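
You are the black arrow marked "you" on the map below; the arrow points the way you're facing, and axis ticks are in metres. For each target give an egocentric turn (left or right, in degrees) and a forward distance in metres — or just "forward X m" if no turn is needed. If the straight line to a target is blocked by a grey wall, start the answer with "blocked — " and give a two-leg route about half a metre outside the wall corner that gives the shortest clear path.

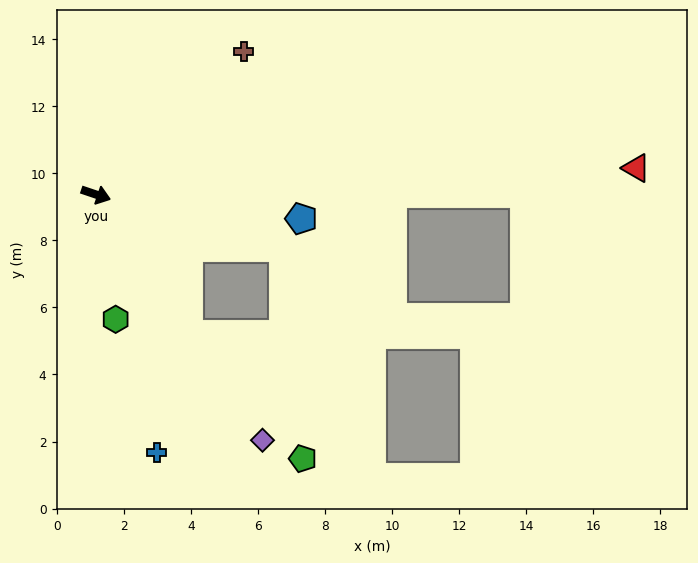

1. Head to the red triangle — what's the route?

turn left 21°, forward 16.1 m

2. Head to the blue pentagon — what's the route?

turn left 12°, forward 6.2 m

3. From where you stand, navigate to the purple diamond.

turn right 37°, forward 8.9 m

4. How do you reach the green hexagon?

turn right 62°, forward 3.8 m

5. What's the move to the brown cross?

turn left 63°, forward 6.1 m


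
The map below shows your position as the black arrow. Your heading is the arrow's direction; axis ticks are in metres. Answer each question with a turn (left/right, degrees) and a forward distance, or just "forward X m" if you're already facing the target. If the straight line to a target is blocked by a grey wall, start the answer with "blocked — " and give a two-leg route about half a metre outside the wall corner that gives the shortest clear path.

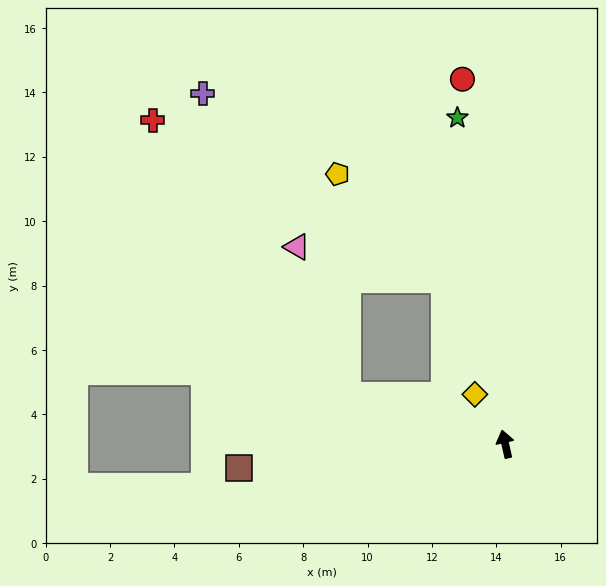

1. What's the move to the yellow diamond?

turn left 19°, forward 1.8 m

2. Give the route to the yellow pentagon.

blocked — turn left 60°, forward 5.1 m, then turn right 70°, forward 6.9 m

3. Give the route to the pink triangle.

blocked — turn left 60°, forward 5.1 m, then turn right 54°, forward 4.9 m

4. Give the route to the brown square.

turn left 82°, forward 8.3 m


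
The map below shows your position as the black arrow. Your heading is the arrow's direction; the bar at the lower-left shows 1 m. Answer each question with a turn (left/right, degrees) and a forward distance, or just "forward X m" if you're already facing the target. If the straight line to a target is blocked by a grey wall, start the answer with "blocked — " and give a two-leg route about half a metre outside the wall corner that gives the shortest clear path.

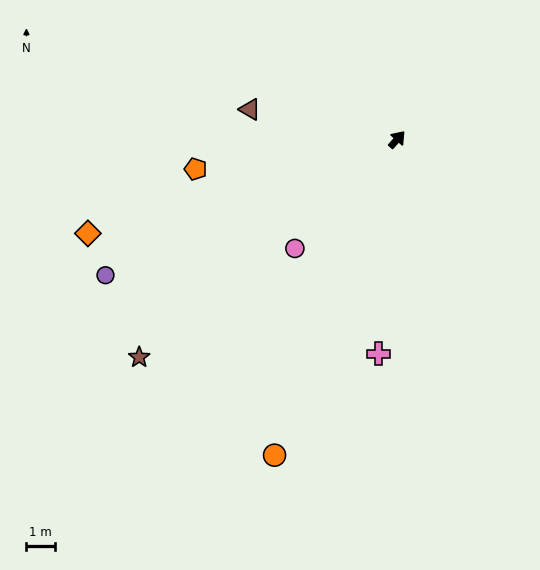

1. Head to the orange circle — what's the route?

turn right 160°, forward 12.0 m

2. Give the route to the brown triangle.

turn left 120°, forward 5.3 m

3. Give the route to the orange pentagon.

turn left 140°, forward 7.2 m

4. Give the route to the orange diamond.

turn left 148°, forward 11.4 m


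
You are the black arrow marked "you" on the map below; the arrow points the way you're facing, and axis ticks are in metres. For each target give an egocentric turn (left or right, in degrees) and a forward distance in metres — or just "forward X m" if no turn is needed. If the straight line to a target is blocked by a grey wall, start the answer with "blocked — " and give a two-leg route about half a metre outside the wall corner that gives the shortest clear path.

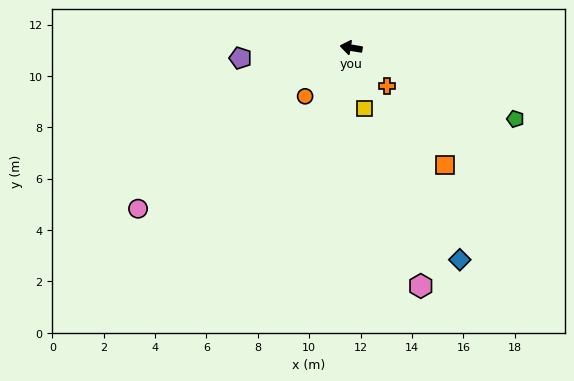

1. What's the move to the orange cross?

turn left 143°, forward 2.0 m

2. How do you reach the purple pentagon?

turn left 15°, forward 4.3 m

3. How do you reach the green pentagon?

turn left 166°, forward 7.0 m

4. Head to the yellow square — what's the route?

turn left 112°, forward 2.4 m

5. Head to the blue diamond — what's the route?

turn left 127°, forward 9.3 m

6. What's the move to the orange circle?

turn left 56°, forward 2.6 m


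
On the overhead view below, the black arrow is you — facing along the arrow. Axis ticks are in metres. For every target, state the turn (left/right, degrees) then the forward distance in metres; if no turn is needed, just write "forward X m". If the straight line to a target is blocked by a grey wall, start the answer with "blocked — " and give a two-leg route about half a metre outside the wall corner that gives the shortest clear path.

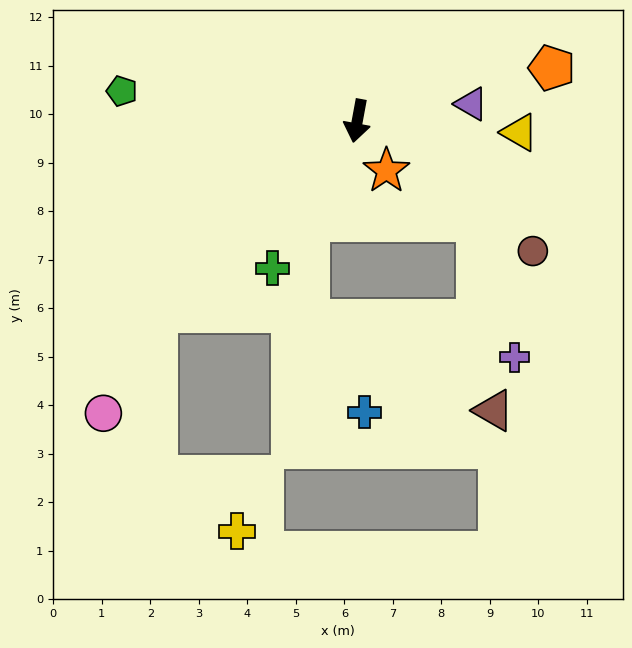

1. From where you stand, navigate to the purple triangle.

turn left 109°, forward 2.4 m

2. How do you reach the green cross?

turn right 20°, forward 3.5 m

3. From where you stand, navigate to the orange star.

turn left 41°, forward 1.2 m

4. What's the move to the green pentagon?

turn right 87°, forward 4.9 m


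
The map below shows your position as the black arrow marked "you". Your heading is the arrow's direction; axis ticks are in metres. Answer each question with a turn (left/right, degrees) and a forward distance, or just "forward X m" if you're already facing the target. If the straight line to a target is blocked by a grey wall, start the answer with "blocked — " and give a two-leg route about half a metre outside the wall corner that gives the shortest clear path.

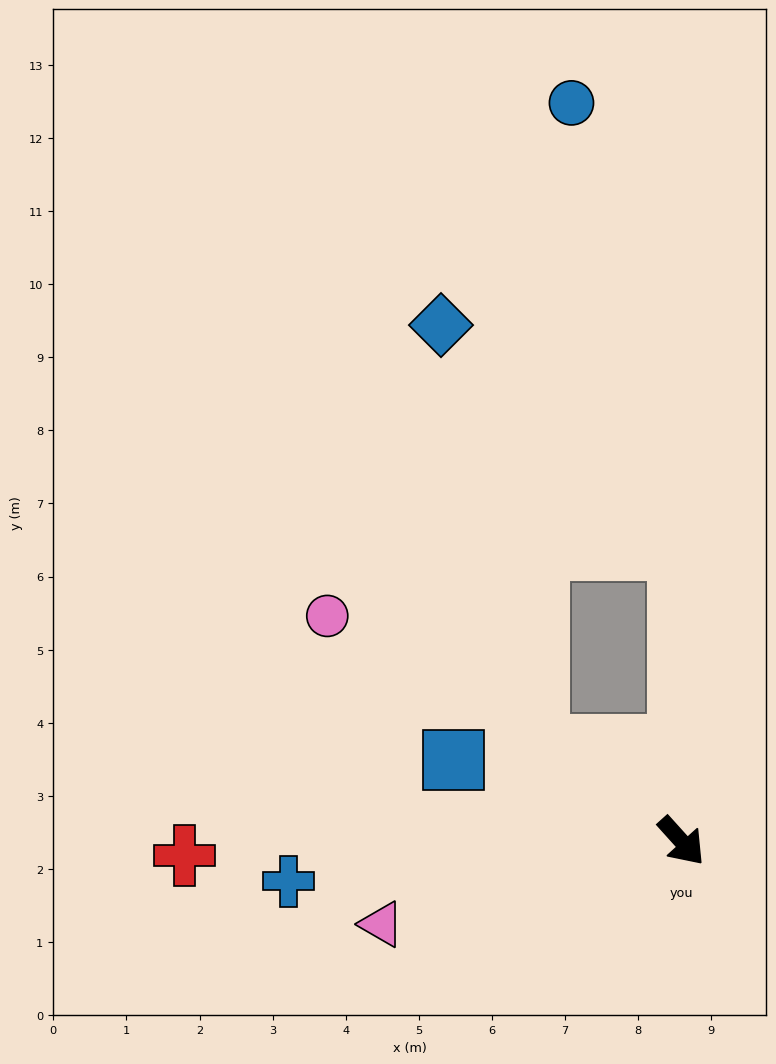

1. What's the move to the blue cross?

turn right 126°, forward 5.4 m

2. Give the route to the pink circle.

turn right 164°, forward 5.7 m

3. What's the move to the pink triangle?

turn right 117°, forward 4.3 m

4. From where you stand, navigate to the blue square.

turn right 152°, forward 3.3 m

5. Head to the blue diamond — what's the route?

blocked — turn right 166°, forward 2.4 m, then turn right 43°, forward 5.9 m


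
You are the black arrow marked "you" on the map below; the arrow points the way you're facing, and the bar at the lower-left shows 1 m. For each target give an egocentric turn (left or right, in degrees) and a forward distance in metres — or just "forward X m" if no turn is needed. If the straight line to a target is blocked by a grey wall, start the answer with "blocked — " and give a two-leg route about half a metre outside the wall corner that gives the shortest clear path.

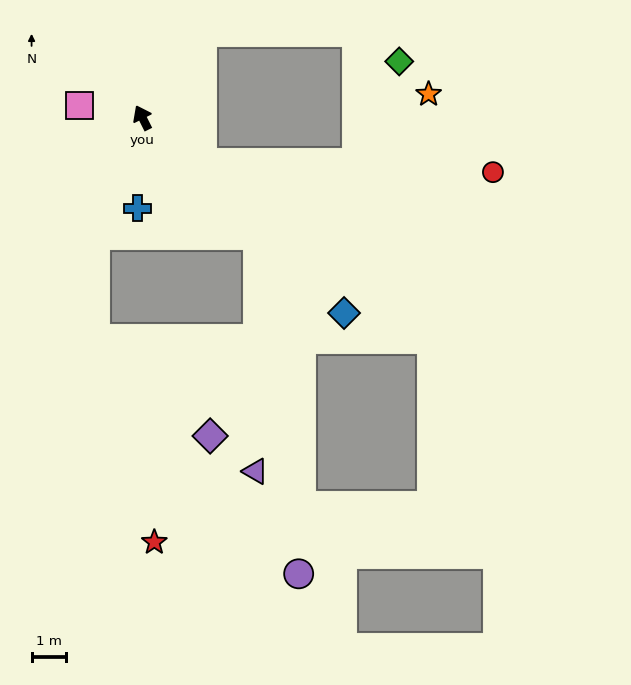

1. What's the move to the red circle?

blocked — turn right 153°, forward 2.2 m, then turn left 34°, forward 8.4 m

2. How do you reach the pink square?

turn left 52°, forward 1.9 m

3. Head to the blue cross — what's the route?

turn left 150°, forward 2.6 m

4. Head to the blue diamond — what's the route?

turn right 161°, forward 8.1 m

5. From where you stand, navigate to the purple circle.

blocked — turn right 162°, forward 4.8 m, then turn right 38°, forward 9.8 m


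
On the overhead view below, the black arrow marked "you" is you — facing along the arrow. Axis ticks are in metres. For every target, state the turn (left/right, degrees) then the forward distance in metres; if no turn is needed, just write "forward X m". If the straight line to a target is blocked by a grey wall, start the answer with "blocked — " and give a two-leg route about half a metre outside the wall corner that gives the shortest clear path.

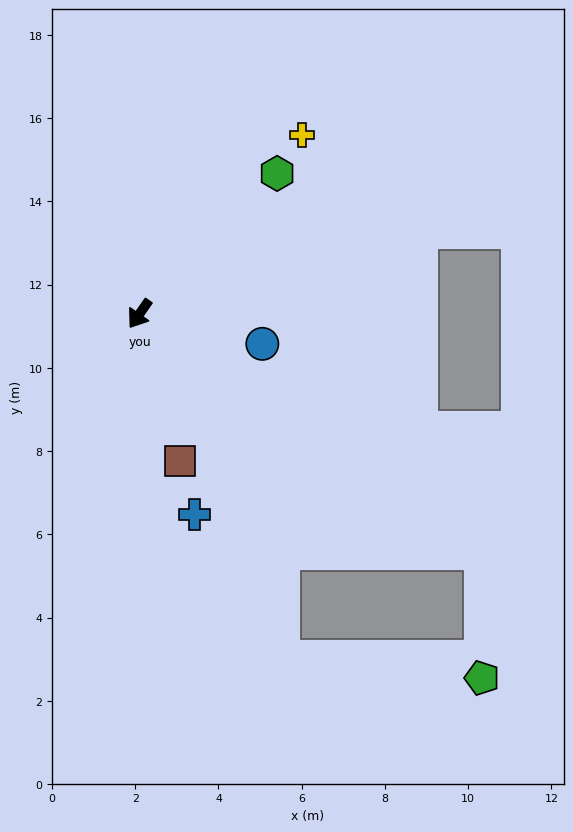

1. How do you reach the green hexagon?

turn left 170°, forward 4.7 m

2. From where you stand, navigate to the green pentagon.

blocked — turn left 90°, forward 10.0 m, then turn right 55°, forward 3.0 m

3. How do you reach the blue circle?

turn left 111°, forward 3.0 m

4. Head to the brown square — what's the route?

turn left 50°, forward 3.7 m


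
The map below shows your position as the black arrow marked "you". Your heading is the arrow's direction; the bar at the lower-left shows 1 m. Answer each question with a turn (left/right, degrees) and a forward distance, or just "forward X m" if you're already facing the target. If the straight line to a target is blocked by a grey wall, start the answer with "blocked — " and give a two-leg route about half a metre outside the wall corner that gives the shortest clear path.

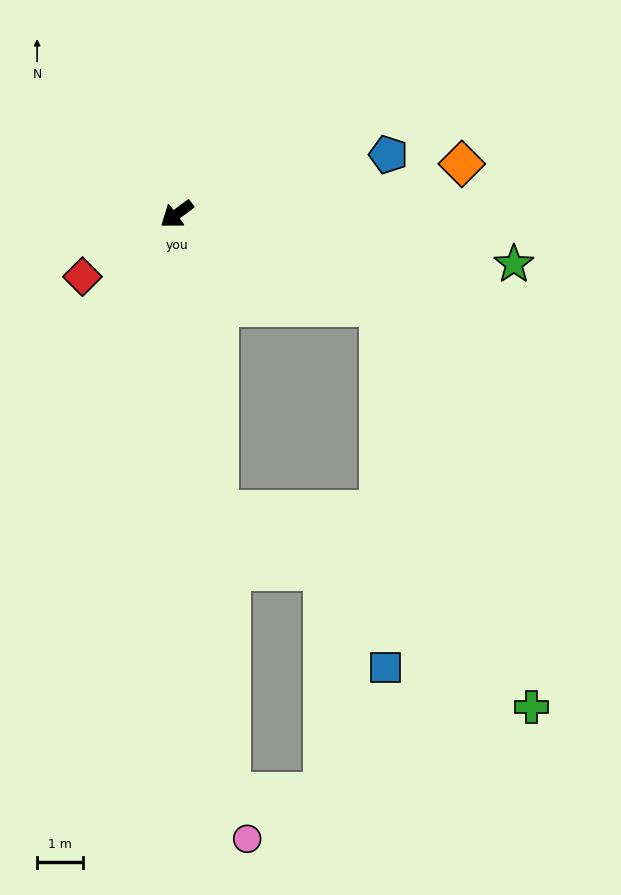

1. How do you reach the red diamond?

turn right 3°, forward 2.5 m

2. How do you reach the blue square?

blocked — turn left 119°, forward 4.9 m, then turn right 64°, forward 7.9 m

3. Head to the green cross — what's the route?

blocked — turn left 119°, forward 4.9 m, then turn right 45°, forward 9.4 m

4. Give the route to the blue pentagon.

turn left 159°, forward 4.8 m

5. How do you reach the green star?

turn left 135°, forward 7.5 m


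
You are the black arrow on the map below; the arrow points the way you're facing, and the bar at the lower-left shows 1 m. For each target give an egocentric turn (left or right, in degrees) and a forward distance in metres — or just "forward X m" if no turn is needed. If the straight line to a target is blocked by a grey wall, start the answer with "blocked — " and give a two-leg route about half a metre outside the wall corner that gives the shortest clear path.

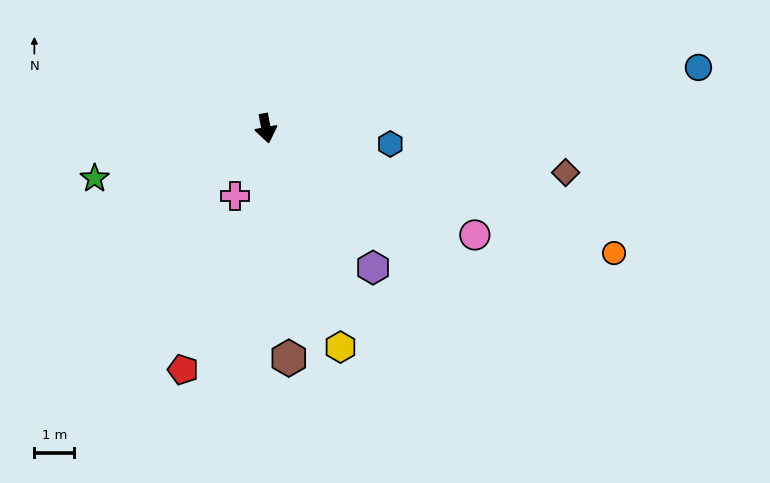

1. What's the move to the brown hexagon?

turn right 5°, forward 5.8 m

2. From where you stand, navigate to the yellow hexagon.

turn left 8°, forward 5.8 m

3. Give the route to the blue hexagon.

turn left 72°, forward 3.2 m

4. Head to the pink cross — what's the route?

turn right 35°, forward 1.9 m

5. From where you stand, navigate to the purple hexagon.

turn left 27°, forward 4.4 m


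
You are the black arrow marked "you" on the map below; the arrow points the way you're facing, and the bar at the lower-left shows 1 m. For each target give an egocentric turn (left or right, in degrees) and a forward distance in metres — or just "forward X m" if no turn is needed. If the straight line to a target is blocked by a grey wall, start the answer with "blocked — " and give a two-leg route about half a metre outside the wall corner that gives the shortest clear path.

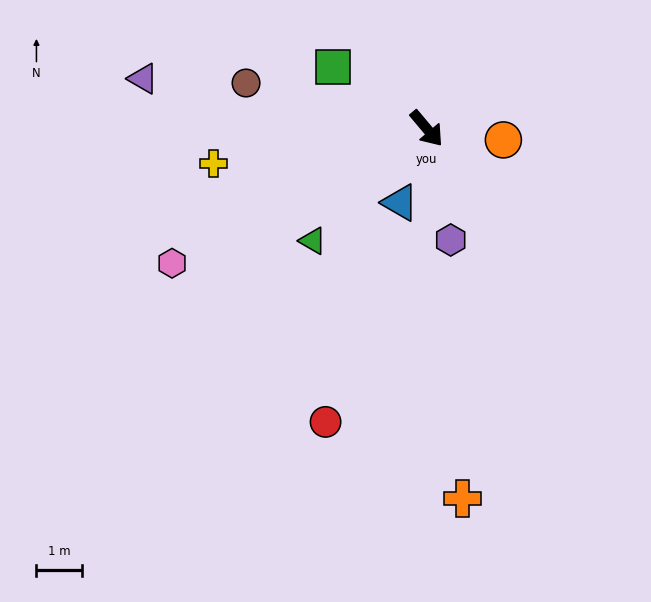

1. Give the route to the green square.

turn right 163°, forward 2.5 m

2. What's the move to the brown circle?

turn right 144°, forward 4.1 m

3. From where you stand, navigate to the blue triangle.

turn right 60°, forward 1.7 m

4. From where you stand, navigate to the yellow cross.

turn right 121°, forward 4.8 m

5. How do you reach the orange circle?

turn left 41°, forward 1.7 m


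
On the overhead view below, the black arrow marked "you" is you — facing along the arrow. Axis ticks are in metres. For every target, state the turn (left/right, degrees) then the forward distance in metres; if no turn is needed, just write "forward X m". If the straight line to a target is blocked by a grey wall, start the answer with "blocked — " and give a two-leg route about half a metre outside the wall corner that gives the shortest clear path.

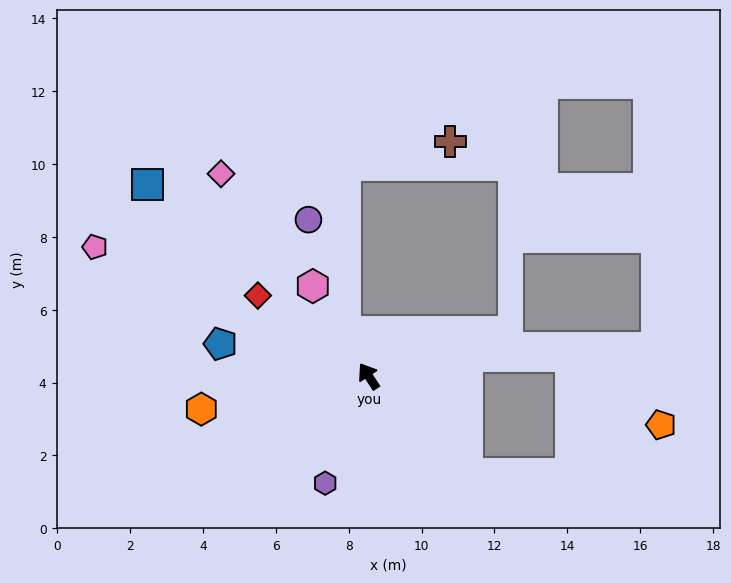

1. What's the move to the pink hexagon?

forward 2.9 m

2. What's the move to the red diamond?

turn left 21°, forward 3.8 m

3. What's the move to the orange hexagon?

turn left 68°, forward 4.7 m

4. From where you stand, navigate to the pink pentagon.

turn left 31°, forward 8.3 m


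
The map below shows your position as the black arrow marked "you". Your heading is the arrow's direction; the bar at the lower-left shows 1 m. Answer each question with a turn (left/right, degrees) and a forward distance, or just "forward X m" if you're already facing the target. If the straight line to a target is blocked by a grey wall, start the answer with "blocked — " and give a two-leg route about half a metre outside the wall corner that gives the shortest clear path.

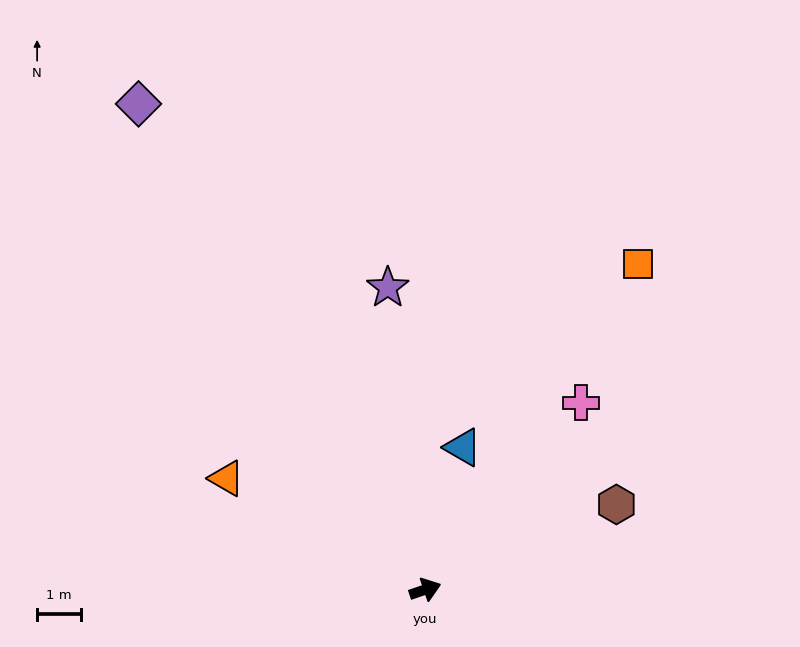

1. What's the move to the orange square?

turn left 38°, forward 8.8 m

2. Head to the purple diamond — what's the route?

turn left 102°, forward 12.8 m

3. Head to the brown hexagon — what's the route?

turn left 5°, forward 4.7 m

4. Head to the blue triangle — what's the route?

turn left 56°, forward 3.3 m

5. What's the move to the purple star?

turn left 78°, forward 6.9 m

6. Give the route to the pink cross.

turn left 31°, forward 5.5 m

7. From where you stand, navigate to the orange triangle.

turn left 132°, forward 5.2 m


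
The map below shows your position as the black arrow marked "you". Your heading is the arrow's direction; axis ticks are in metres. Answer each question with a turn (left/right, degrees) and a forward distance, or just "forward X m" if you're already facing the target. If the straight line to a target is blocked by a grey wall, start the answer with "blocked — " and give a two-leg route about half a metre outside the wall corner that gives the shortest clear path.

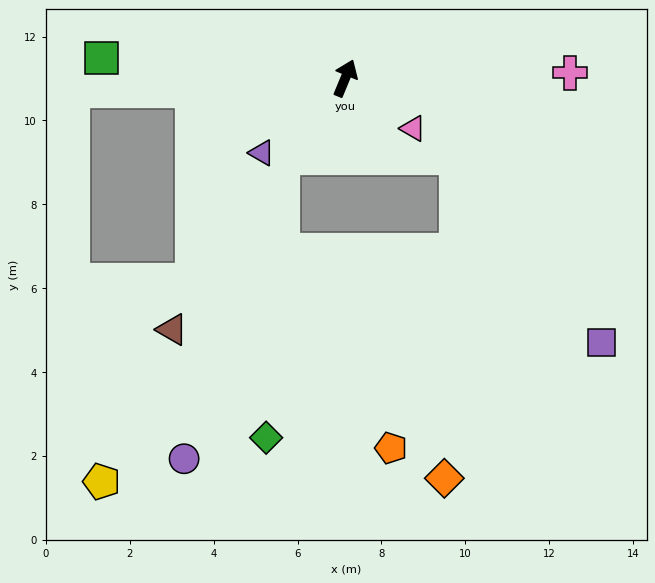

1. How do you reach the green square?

turn left 108°, forward 5.8 m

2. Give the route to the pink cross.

turn right 66°, forward 5.4 m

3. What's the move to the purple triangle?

turn left 154°, forward 2.7 m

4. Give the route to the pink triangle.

turn right 104°, forward 2.0 m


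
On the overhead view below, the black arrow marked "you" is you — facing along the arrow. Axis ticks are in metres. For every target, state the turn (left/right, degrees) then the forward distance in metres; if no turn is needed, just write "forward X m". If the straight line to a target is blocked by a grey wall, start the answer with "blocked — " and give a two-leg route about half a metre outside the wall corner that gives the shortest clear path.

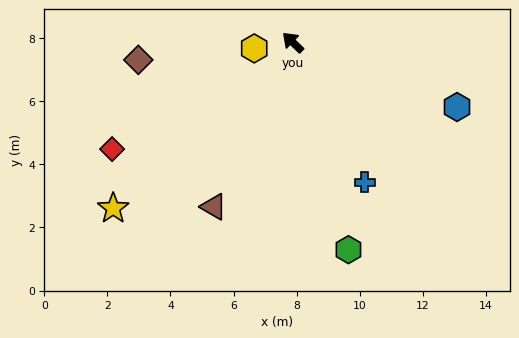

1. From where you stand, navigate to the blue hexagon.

turn right 158°, forward 5.6 m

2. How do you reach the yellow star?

turn left 87°, forward 7.8 m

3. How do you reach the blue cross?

turn left 161°, forward 5.0 m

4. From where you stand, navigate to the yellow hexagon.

turn left 53°, forward 1.2 m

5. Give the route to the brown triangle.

turn left 108°, forward 5.8 m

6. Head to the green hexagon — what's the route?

turn left 149°, forward 6.8 m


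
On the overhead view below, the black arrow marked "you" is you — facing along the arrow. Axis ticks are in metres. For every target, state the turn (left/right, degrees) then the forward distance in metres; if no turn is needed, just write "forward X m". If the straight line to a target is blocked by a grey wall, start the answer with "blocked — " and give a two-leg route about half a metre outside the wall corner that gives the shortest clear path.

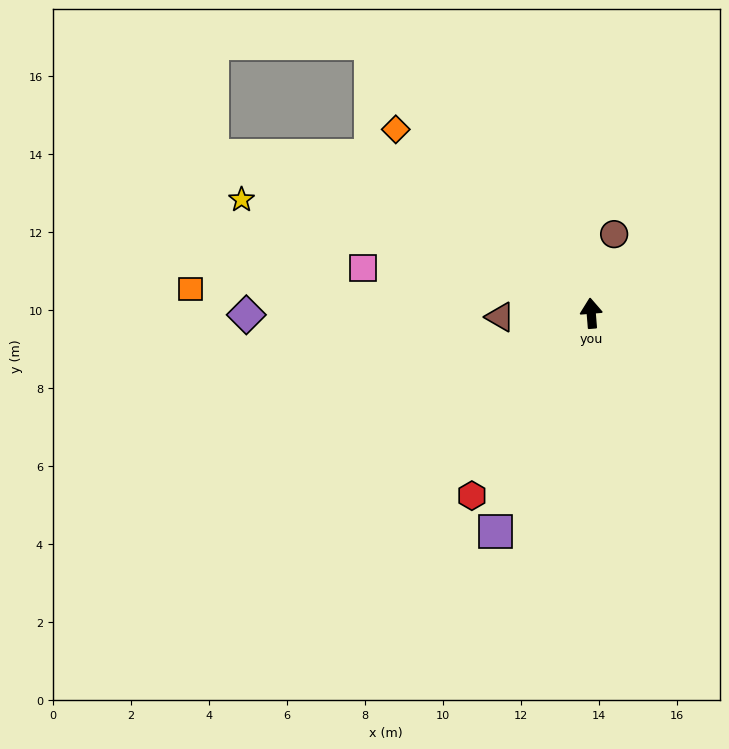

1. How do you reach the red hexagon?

turn left 142°, forward 5.6 m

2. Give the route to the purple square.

turn left 152°, forward 6.1 m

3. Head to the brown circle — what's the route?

turn right 21°, forward 2.1 m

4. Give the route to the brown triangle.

turn left 88°, forward 2.3 m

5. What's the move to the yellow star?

turn left 67°, forward 9.4 m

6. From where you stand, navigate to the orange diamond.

turn left 42°, forward 6.9 m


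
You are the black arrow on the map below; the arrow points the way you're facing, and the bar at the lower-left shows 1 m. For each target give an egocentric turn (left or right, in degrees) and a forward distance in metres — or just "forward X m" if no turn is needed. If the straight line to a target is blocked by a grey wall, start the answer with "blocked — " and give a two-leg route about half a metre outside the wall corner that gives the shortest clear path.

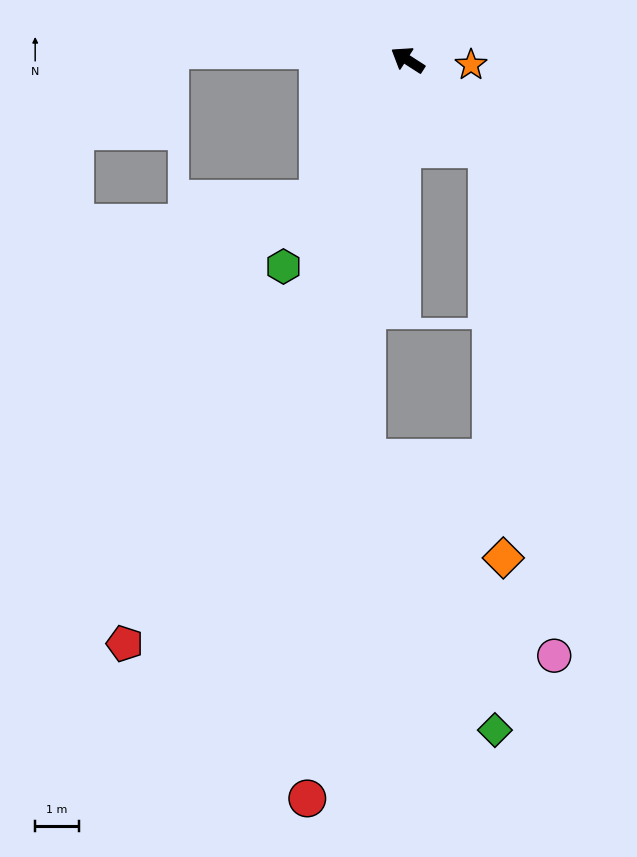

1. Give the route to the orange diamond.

blocked — turn left 164°, forward 2.7 m, then turn right 39°, forward 9.3 m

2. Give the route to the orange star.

turn right 152°, forward 1.5 m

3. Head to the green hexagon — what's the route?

turn left 92°, forward 5.5 m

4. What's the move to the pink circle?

blocked — turn left 164°, forward 2.7 m, then turn right 34°, forward 11.7 m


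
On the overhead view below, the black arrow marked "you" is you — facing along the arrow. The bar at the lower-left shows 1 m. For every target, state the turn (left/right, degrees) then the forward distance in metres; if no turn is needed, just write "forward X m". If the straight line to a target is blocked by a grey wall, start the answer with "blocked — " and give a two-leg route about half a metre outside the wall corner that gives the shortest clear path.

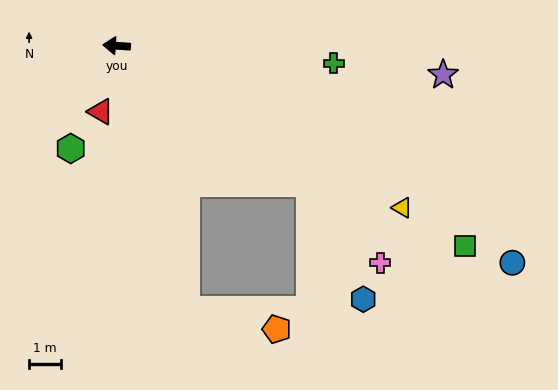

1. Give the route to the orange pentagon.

blocked — turn left 109°, forward 8.5 m, then turn left 63°, forward 2.9 m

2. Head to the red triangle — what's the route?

turn left 80°, forward 2.1 m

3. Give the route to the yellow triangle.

turn left 154°, forward 10.2 m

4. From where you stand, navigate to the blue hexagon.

blocked — turn left 148°, forward 7.4 m, then turn right 29°, forward 4.0 m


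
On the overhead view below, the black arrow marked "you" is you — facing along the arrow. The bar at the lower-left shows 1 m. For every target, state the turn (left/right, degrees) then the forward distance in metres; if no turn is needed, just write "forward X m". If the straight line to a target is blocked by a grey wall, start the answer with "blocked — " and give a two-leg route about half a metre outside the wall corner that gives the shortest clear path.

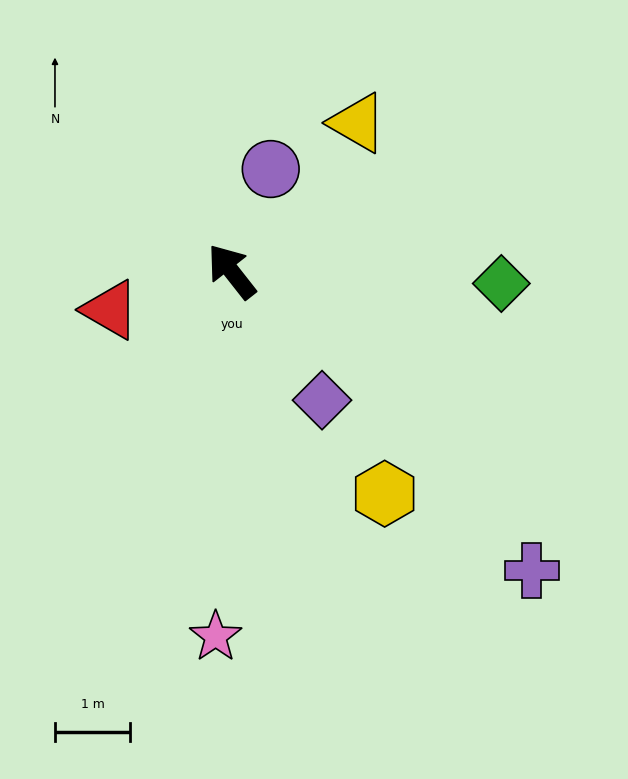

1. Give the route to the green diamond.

turn right 131°, forward 3.6 m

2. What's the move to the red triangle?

turn left 69°, forward 1.7 m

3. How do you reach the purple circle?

turn right 59°, forward 1.5 m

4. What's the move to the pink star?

turn left 139°, forward 4.9 m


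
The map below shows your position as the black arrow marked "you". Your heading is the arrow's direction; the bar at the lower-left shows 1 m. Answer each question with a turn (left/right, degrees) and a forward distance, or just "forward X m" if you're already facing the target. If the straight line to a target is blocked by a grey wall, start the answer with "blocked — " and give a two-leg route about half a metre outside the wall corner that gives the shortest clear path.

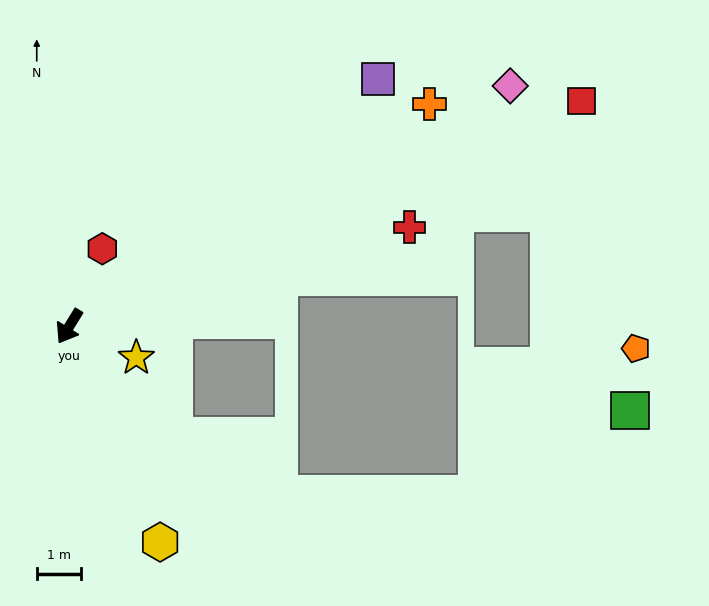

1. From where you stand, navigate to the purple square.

turn left 160°, forward 8.9 m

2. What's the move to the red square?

turn left 145°, forward 12.6 m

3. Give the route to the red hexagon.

turn right 171°, forward 1.9 m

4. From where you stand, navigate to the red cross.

turn left 138°, forward 8.0 m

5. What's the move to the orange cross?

turn left 153°, forward 9.5 m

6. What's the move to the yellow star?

turn left 97°, forward 1.7 m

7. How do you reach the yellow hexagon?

turn left 55°, forward 5.3 m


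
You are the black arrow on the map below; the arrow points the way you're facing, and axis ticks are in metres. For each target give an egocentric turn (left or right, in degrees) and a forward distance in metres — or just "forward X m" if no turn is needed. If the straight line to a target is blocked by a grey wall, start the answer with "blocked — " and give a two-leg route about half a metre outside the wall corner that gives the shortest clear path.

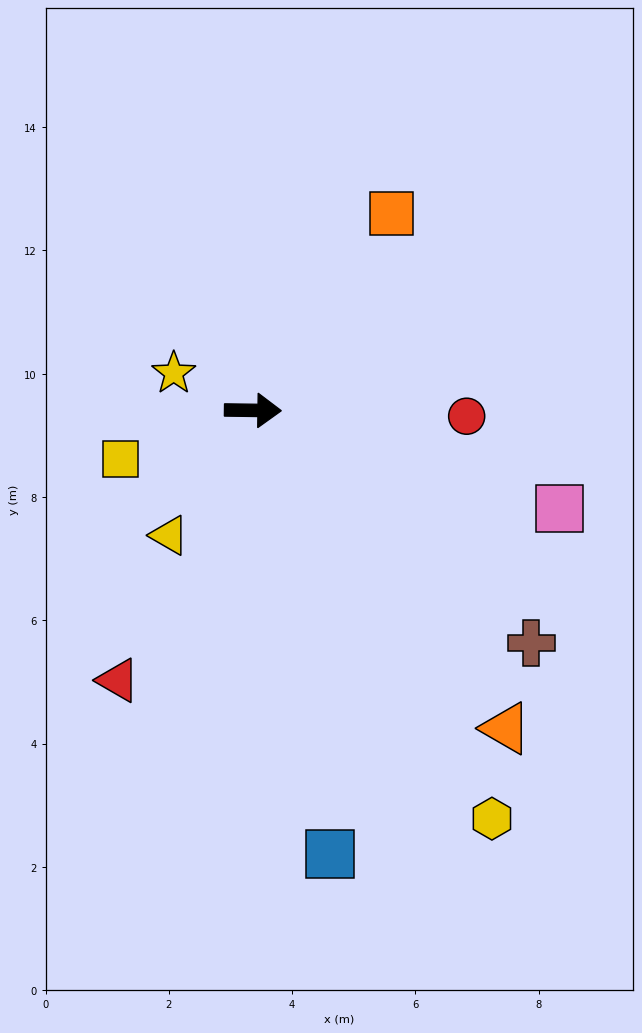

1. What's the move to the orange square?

turn left 56°, forward 3.9 m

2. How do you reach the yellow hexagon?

turn right 59°, forward 7.7 m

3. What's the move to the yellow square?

turn right 159°, forward 2.3 m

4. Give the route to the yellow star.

turn left 156°, forward 1.4 m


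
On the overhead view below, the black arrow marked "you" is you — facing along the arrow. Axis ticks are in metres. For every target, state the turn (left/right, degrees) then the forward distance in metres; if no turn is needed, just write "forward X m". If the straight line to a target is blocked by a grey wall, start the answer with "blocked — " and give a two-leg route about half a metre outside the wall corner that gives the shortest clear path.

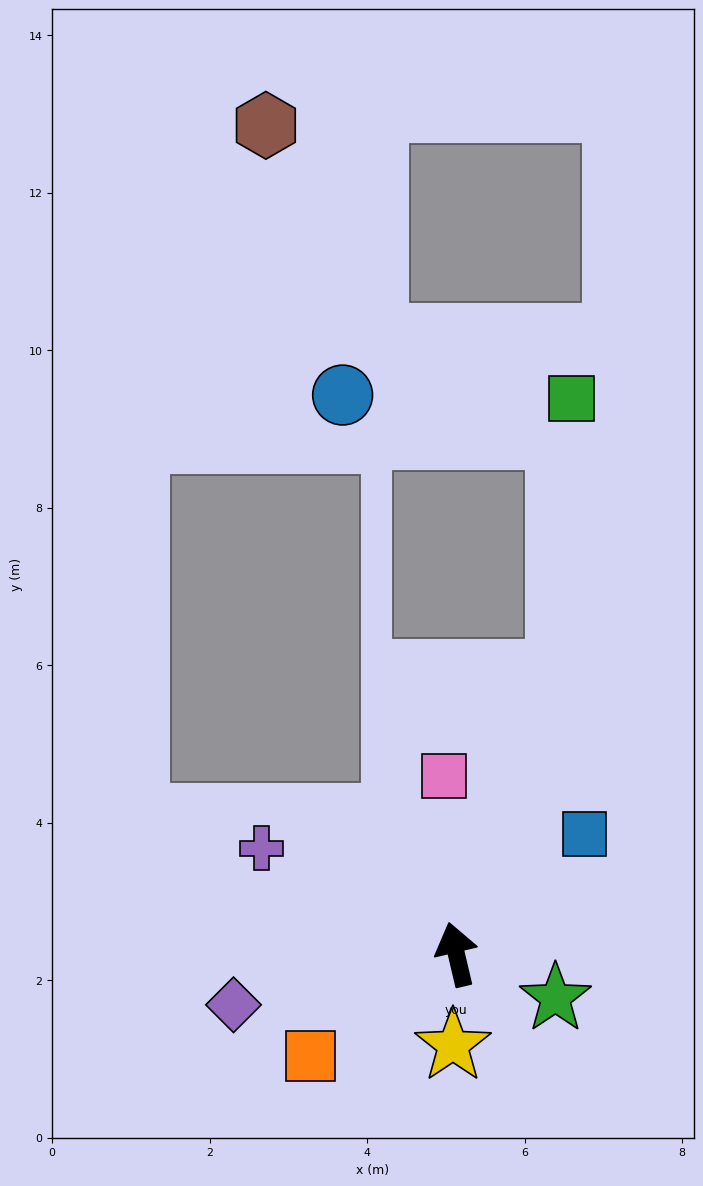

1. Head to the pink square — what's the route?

turn right 9°, forward 2.3 m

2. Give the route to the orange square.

turn left 112°, forward 2.3 m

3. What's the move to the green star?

turn right 127°, forward 1.4 m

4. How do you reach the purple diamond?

turn left 90°, forward 2.9 m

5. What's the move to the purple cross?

turn left 48°, forward 2.8 m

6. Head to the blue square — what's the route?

turn right 60°, forward 2.2 m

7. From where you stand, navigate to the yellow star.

turn left 165°, forward 1.2 m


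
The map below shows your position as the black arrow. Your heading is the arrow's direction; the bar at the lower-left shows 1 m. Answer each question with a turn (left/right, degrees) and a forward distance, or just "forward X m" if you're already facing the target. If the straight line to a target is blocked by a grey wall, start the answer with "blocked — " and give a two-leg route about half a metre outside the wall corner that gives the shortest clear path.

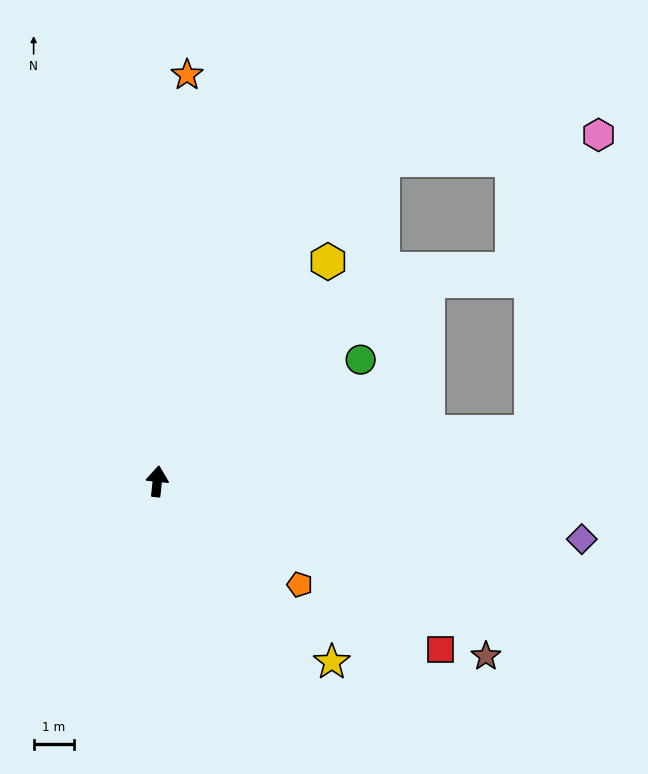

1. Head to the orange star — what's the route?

forward 10.2 m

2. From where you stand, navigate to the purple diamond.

turn right 92°, forward 10.7 m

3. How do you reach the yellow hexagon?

turn right 32°, forward 6.9 m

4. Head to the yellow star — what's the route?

turn right 130°, forward 6.3 m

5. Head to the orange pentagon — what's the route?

turn right 120°, forward 4.4 m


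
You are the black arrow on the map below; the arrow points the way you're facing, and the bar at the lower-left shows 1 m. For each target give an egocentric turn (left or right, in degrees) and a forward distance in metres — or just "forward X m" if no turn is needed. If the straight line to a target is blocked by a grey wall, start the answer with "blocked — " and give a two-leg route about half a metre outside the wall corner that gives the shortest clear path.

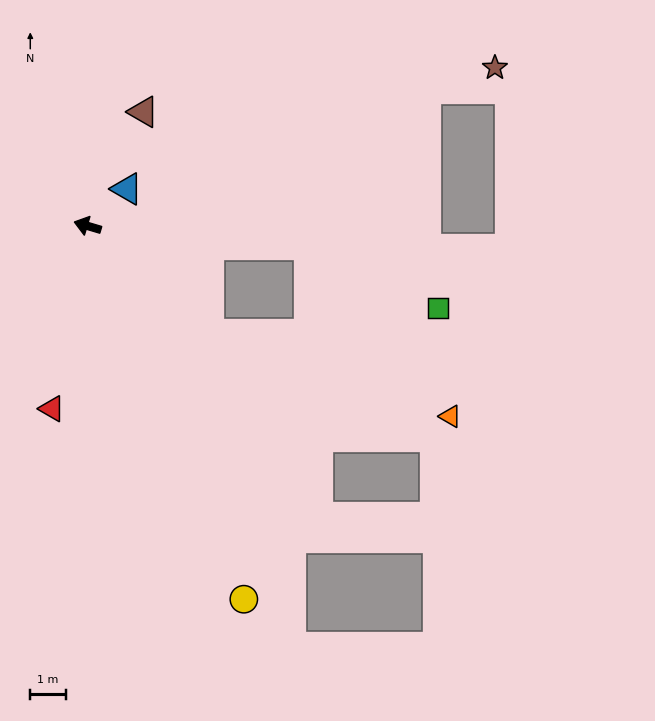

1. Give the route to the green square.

blocked — turn right 168°, forward 6.3 m, then turn right 21°, forward 4.0 m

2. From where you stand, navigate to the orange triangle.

blocked — turn left 155°, forward 4.6 m, then turn left 23°, forward 7.2 m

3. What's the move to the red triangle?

turn left 96°, forward 5.2 m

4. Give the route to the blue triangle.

turn right 120°, forward 1.5 m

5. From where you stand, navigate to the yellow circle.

turn left 129°, forward 11.4 m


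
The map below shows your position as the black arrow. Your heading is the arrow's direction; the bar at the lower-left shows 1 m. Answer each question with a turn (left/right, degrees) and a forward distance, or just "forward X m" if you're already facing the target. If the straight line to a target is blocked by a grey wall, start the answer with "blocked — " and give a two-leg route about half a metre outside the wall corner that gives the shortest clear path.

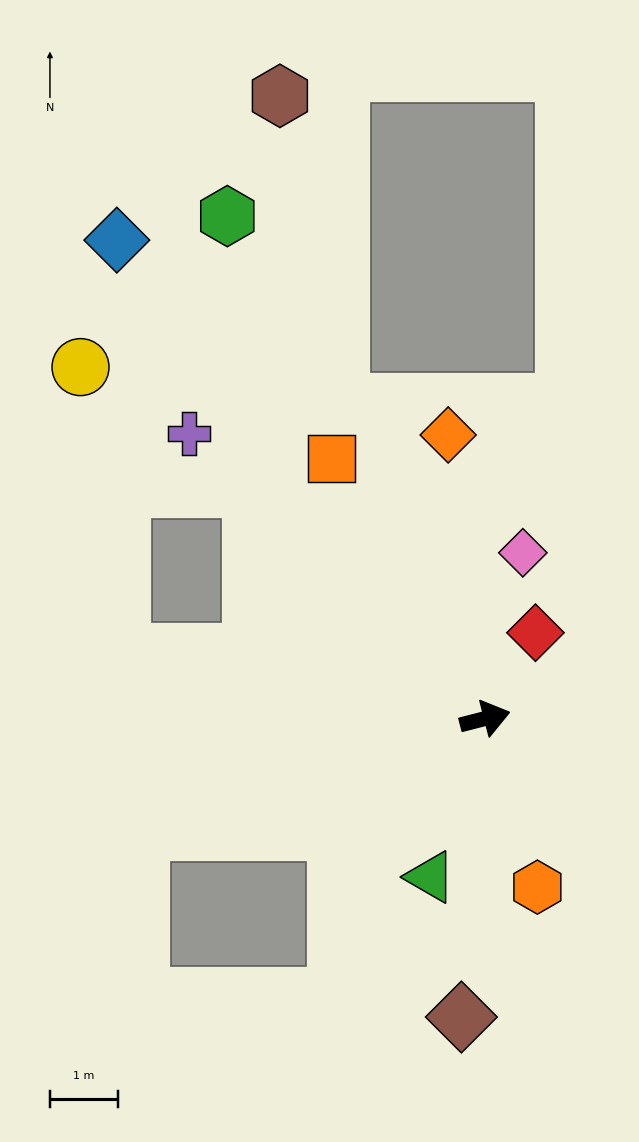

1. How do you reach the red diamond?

turn left 45°, forward 1.5 m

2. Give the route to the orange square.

turn left 106°, forward 4.4 m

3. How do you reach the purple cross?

turn left 122°, forward 6.0 m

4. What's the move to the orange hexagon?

turn right 87°, forward 2.6 m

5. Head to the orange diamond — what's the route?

turn left 83°, forward 4.2 m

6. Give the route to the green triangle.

turn right 123°, forward 2.5 m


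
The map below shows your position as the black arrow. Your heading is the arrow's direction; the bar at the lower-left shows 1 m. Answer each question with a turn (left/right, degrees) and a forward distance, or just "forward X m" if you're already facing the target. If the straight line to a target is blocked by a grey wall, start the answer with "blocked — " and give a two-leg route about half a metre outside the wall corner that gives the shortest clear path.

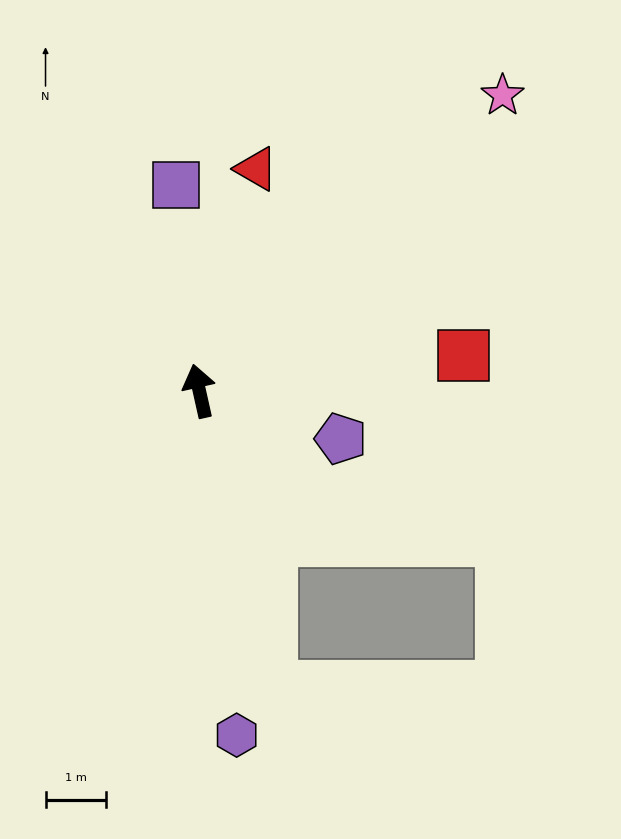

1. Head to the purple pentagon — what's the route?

turn right 121°, forward 2.5 m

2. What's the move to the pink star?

turn right 58°, forward 7.0 m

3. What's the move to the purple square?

turn right 6°, forward 3.4 m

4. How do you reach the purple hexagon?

turn left 174°, forward 5.7 m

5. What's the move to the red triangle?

turn right 27°, forward 3.8 m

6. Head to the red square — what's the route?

turn right 95°, forward 4.4 m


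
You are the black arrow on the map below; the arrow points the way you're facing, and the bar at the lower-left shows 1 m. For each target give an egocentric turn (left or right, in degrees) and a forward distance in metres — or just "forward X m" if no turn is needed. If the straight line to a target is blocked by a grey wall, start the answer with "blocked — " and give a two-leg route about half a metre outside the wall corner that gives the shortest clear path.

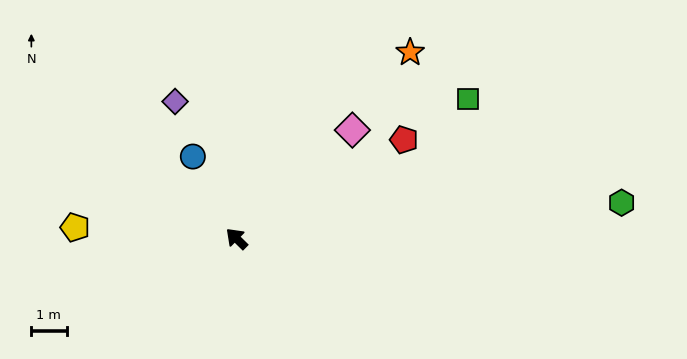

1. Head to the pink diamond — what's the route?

turn right 92°, forward 4.5 m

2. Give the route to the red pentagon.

turn right 105°, forward 5.5 m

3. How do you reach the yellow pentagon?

turn left 41°, forward 4.6 m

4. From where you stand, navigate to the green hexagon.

turn right 130°, forward 11.0 m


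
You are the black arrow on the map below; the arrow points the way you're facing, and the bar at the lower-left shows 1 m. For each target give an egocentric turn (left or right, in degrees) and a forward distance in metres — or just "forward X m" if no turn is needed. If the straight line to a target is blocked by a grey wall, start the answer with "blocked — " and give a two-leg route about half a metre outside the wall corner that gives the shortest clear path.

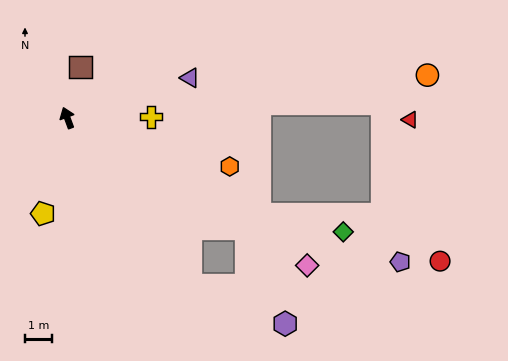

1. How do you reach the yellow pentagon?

turn left 145°, forward 3.7 m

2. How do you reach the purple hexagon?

blocked — turn right 164°, forward 7.7 m, then turn left 31°, forward 3.8 m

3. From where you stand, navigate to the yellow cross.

turn right 110°, forward 3.1 m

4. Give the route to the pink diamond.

turn right 142°, forward 10.5 m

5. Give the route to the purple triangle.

turn right 92°, forward 4.8 m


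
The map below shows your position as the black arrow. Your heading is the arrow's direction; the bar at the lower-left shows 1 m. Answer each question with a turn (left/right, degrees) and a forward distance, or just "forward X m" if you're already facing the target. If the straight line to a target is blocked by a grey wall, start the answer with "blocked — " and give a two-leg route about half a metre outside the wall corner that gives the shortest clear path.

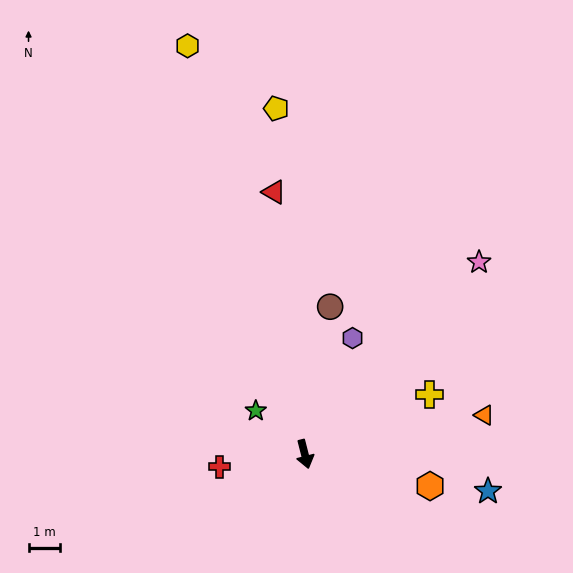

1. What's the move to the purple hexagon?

turn left 143°, forward 3.9 m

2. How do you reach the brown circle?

turn left 156°, forward 4.7 m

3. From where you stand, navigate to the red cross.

turn right 96°, forward 2.7 m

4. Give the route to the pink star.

turn left 123°, forward 8.1 m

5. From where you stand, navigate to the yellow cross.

turn left 101°, forward 4.4 m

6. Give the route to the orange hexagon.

turn left 61°, forward 4.1 m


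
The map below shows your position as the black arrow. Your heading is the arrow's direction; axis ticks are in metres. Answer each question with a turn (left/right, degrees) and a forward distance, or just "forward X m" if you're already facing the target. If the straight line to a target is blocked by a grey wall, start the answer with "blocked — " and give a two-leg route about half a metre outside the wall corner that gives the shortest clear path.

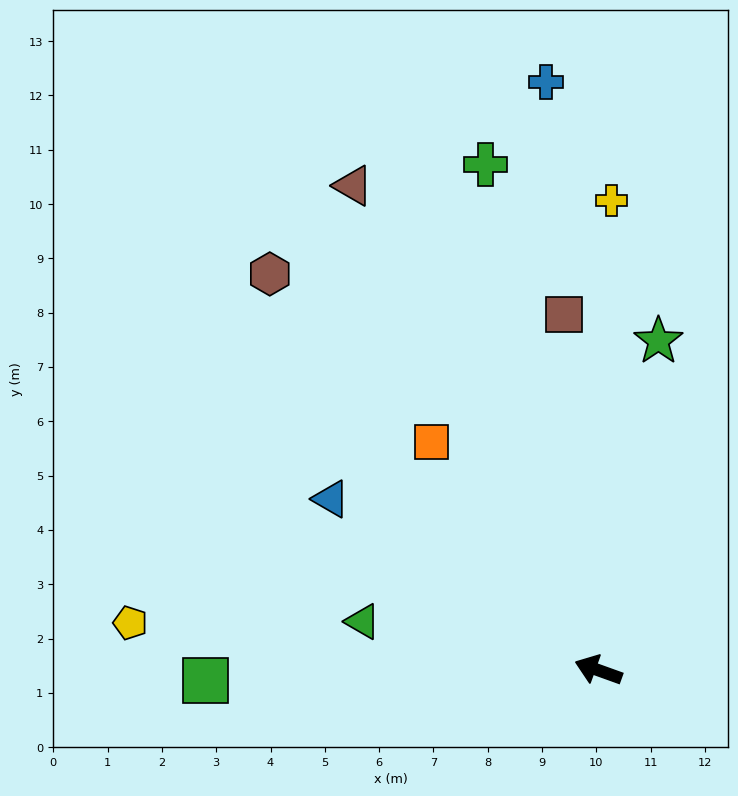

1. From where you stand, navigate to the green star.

turn right 81°, forward 6.2 m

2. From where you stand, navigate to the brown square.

turn right 65°, forward 6.6 m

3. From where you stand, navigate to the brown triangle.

turn right 43°, forward 10.0 m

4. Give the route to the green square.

turn left 21°, forward 7.2 m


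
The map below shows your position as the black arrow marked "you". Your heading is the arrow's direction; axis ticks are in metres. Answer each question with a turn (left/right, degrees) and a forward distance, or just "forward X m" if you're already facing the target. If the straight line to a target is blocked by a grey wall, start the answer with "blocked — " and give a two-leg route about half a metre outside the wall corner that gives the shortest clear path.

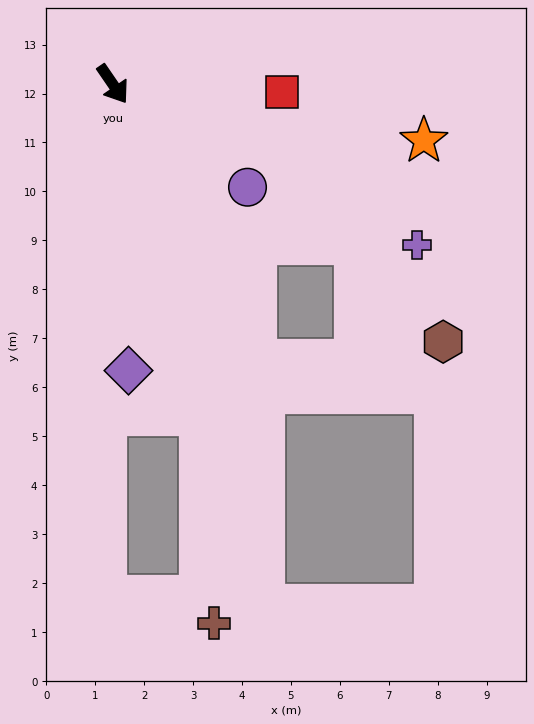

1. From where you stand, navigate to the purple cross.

turn left 28°, forward 7.0 m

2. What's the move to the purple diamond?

turn right 31°, forward 5.9 m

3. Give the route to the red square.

turn left 53°, forward 3.5 m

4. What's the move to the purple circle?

turn left 18°, forward 3.5 m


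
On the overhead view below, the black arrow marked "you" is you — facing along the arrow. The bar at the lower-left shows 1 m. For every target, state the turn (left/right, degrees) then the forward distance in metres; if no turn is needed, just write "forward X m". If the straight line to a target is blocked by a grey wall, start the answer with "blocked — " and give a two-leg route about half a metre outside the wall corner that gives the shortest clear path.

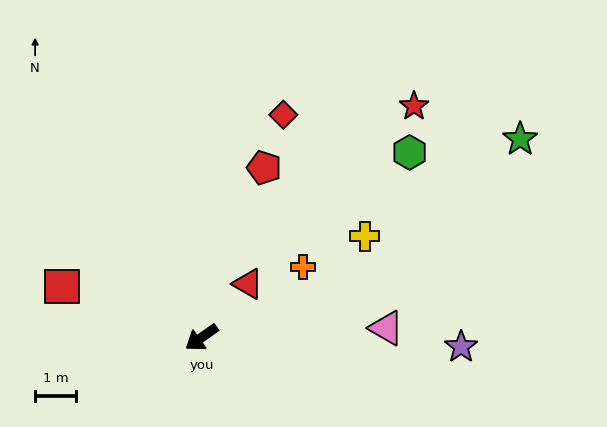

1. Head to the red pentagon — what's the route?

turn right 145°, forward 4.4 m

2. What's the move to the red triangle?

turn right 166°, forward 1.7 m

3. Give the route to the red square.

turn right 55°, forward 3.6 m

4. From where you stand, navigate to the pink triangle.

turn left 148°, forward 4.5 m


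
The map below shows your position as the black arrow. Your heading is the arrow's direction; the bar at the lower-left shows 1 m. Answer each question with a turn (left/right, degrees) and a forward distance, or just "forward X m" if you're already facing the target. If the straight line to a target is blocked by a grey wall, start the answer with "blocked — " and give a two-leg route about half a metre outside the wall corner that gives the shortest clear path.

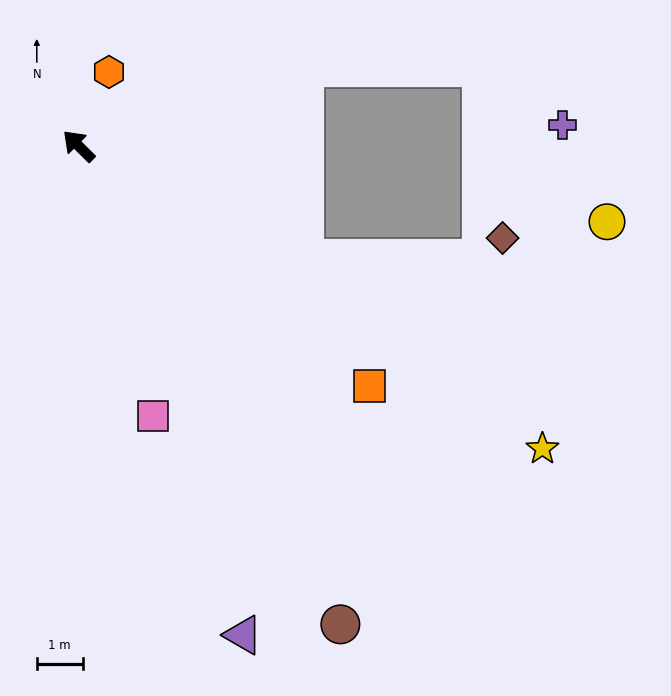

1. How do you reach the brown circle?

turn left 163°, forward 11.9 m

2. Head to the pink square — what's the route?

turn left 150°, forward 6.1 m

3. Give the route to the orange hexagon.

turn right 68°, forward 1.7 m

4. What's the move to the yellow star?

turn right 168°, forward 12.1 m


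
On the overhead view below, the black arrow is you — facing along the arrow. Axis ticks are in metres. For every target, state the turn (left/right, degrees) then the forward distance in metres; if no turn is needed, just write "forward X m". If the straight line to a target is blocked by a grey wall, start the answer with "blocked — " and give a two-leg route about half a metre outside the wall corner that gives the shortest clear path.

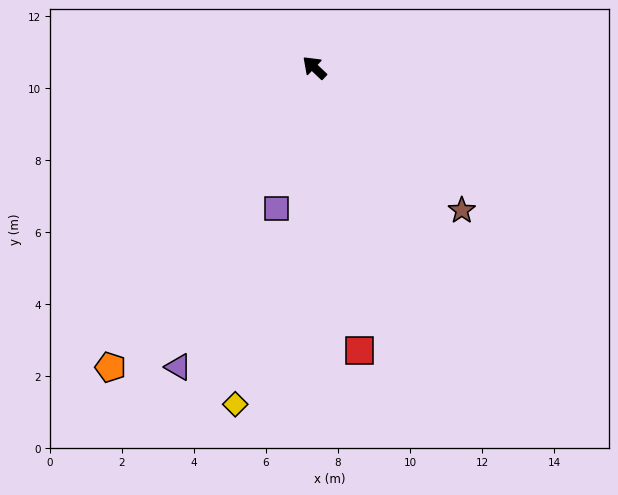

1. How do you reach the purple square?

turn left 119°, forward 4.0 m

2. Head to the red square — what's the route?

turn left 143°, forward 7.9 m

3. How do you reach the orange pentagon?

turn left 99°, forward 10.1 m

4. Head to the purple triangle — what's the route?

turn left 109°, forward 9.1 m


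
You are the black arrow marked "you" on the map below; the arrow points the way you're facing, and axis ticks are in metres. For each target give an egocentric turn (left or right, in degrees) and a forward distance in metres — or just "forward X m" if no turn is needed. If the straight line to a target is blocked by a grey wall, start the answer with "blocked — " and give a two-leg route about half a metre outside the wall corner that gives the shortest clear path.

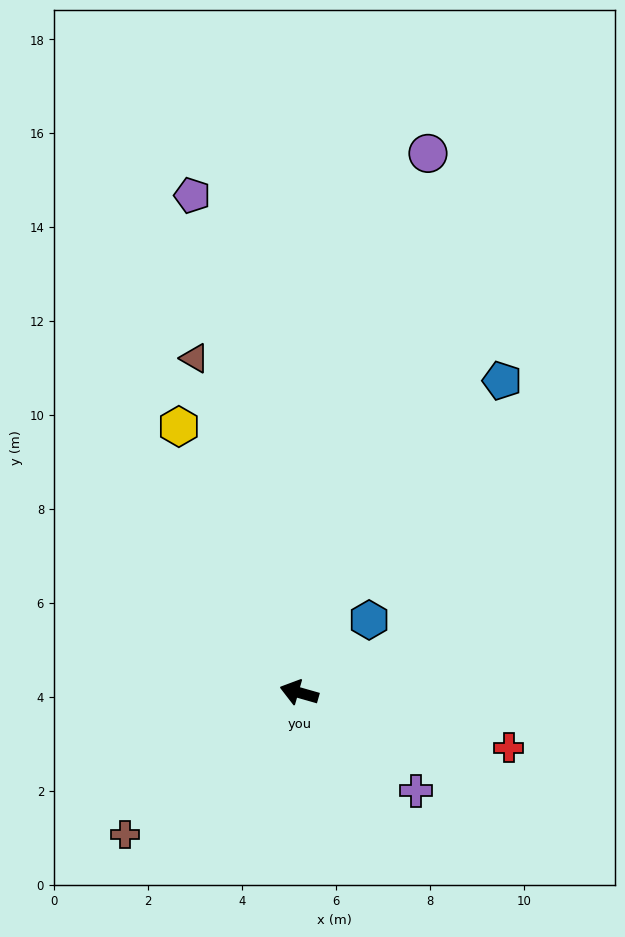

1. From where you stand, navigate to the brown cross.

turn left 55°, forward 4.8 m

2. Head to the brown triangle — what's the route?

turn right 57°, forward 7.5 m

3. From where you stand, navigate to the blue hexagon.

turn right 118°, forward 2.1 m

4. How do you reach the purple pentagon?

turn right 62°, forward 10.8 m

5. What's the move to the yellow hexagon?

turn right 50°, forward 6.2 m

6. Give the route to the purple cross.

turn left 156°, forward 3.2 m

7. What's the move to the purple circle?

turn right 88°, forward 11.8 m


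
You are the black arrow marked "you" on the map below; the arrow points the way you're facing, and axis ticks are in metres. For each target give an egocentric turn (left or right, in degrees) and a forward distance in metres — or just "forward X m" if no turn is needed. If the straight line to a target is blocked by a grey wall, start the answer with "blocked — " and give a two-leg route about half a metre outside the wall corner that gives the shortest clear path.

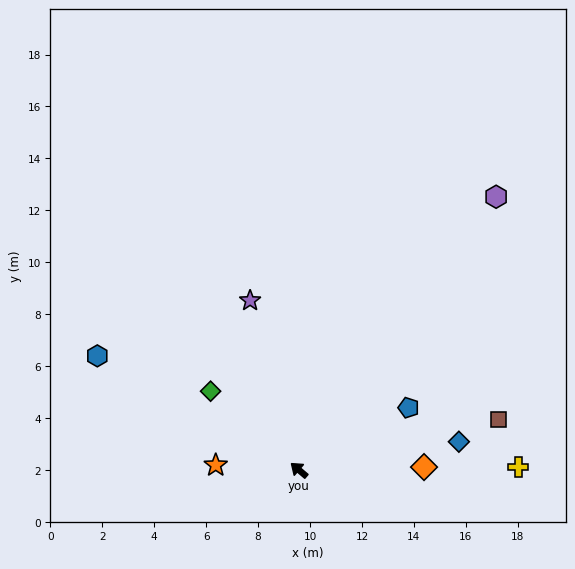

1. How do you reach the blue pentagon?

turn right 110°, forward 4.9 m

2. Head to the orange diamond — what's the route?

turn right 138°, forward 4.8 m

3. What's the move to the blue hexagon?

turn left 11°, forward 8.9 m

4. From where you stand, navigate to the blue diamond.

turn right 130°, forward 6.3 m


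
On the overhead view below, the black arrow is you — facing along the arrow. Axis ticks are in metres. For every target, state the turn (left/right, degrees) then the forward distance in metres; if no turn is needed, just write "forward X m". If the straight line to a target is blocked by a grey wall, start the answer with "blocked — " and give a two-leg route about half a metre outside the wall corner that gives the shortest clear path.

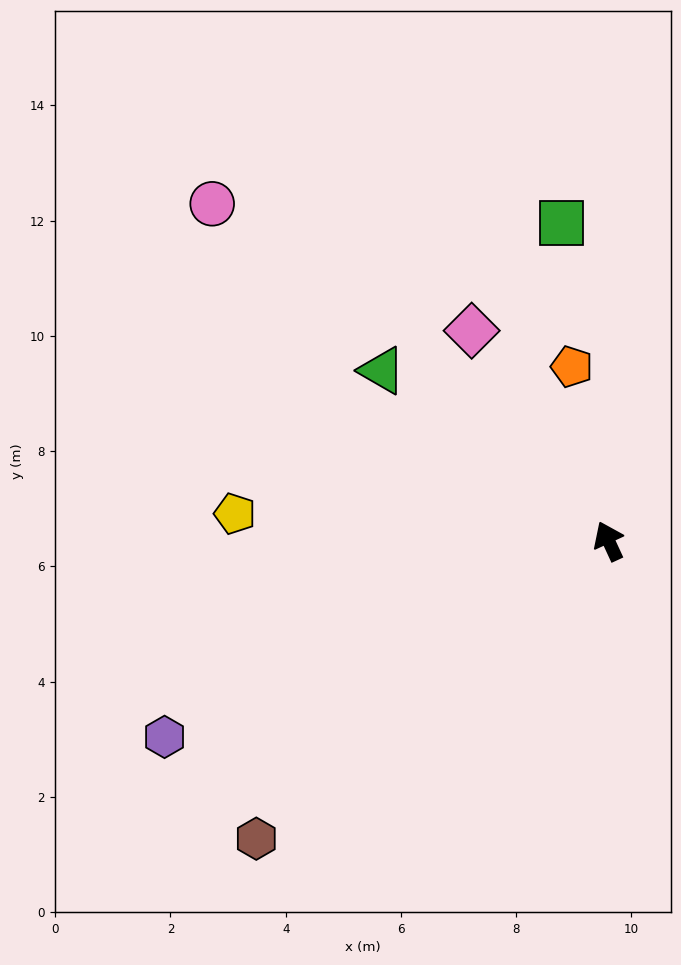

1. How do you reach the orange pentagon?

turn right 13°, forward 3.1 m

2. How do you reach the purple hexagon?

turn left 89°, forward 8.4 m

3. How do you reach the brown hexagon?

turn left 105°, forward 8.0 m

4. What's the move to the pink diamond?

turn left 8°, forward 4.4 m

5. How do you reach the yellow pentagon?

turn left 61°, forward 6.5 m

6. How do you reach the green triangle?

turn left 28°, forward 4.9 m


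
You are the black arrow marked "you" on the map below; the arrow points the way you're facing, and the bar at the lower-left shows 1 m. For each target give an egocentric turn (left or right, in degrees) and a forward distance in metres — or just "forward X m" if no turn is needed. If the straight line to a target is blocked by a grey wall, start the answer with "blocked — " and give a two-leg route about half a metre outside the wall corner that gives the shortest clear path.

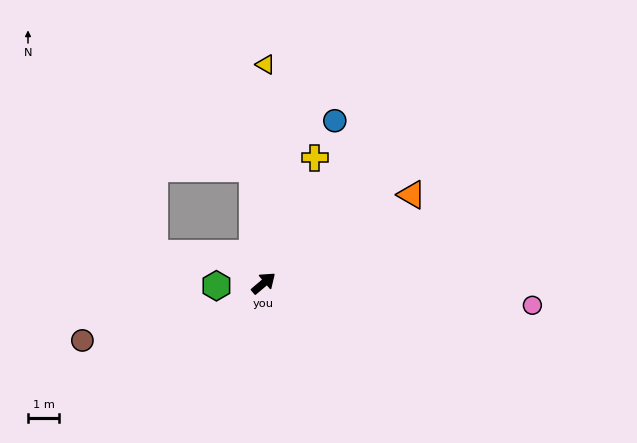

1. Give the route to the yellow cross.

turn left 28°, forward 4.3 m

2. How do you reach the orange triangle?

turn right 9°, forward 5.5 m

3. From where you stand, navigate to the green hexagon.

turn left 143°, forward 1.5 m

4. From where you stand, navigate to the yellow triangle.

turn left 49°, forward 6.9 m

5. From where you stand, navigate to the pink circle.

turn right 45°, forward 8.6 m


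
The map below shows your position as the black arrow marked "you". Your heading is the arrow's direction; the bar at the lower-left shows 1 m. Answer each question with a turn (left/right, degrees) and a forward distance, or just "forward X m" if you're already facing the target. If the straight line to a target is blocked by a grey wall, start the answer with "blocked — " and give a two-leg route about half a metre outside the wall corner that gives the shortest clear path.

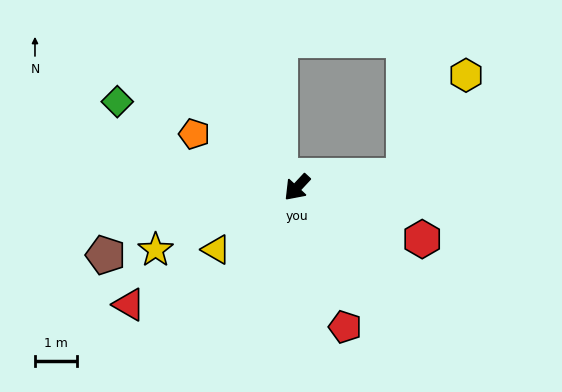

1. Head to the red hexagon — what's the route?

turn left 110°, forward 3.2 m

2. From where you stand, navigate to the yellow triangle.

turn right 10°, forward 2.4 m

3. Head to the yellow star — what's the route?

turn right 23°, forward 3.7 m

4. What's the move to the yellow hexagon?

blocked — turn left 139°, forward 2.6 m, then turn left 52°, forward 2.8 m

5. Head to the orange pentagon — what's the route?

turn right 75°, forward 2.8 m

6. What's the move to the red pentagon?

turn left 62°, forward 3.5 m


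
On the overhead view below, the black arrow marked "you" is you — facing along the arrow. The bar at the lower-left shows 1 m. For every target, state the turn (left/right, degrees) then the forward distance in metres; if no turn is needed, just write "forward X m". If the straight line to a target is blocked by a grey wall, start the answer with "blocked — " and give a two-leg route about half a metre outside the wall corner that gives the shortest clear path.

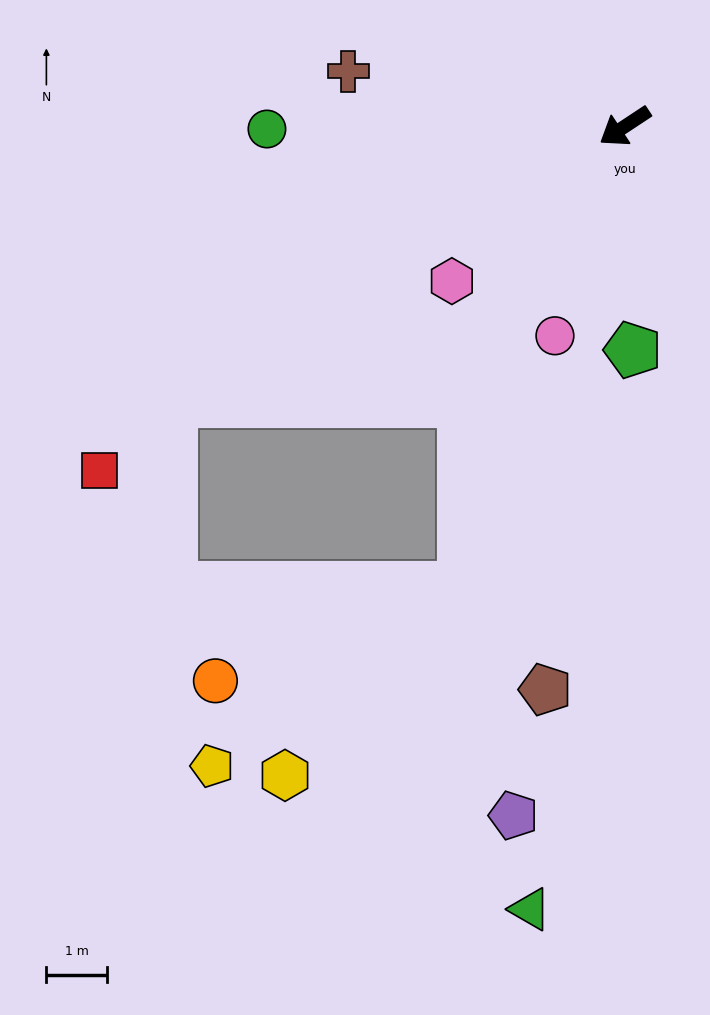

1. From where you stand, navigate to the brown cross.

turn right 45°, forward 4.6 m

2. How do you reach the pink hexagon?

turn left 8°, forward 3.8 m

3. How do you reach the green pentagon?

turn left 59°, forward 3.7 m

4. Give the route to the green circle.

turn right 33°, forward 5.9 m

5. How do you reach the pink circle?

turn left 38°, forward 3.6 m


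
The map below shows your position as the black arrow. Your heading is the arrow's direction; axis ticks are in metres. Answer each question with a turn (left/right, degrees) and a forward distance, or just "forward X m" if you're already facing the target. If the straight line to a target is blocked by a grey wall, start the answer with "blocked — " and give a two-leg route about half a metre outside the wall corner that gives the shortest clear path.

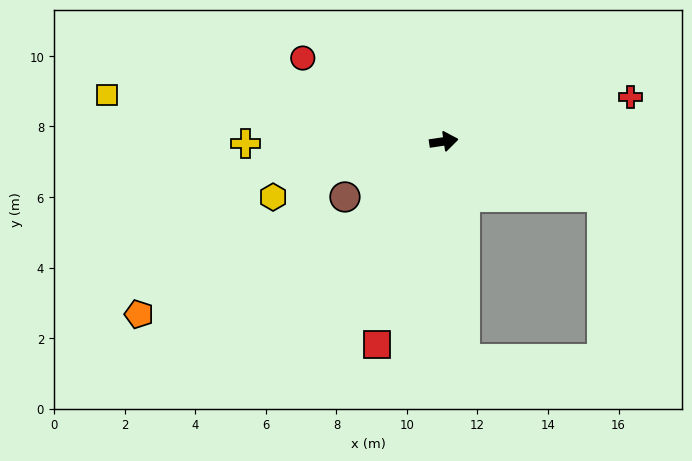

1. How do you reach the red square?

turn right 117°, forward 6.1 m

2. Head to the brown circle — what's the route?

turn right 159°, forward 3.2 m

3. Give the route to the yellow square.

turn left 164°, forward 9.7 m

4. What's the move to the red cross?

turn left 5°, forward 5.4 m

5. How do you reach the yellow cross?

turn left 172°, forward 5.6 m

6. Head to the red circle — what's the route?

turn left 141°, forward 4.6 m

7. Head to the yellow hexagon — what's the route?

turn right 170°, forward 5.1 m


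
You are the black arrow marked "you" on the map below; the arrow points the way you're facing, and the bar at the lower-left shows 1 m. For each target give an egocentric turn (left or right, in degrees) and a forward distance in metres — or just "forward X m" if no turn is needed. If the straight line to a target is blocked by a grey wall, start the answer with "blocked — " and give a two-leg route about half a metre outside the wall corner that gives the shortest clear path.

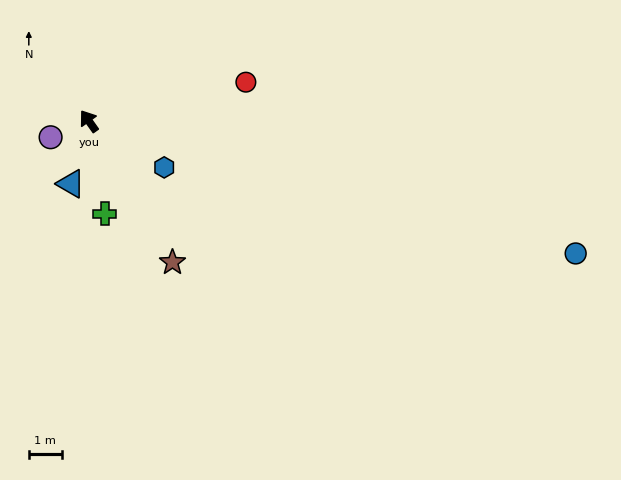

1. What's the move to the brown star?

turn left 175°, forward 5.0 m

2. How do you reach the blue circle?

turn right 141°, forward 15.4 m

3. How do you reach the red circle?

turn right 111°, forward 4.9 m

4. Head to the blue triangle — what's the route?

turn left 129°, forward 2.0 m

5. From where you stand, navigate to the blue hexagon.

turn right 157°, forward 2.7 m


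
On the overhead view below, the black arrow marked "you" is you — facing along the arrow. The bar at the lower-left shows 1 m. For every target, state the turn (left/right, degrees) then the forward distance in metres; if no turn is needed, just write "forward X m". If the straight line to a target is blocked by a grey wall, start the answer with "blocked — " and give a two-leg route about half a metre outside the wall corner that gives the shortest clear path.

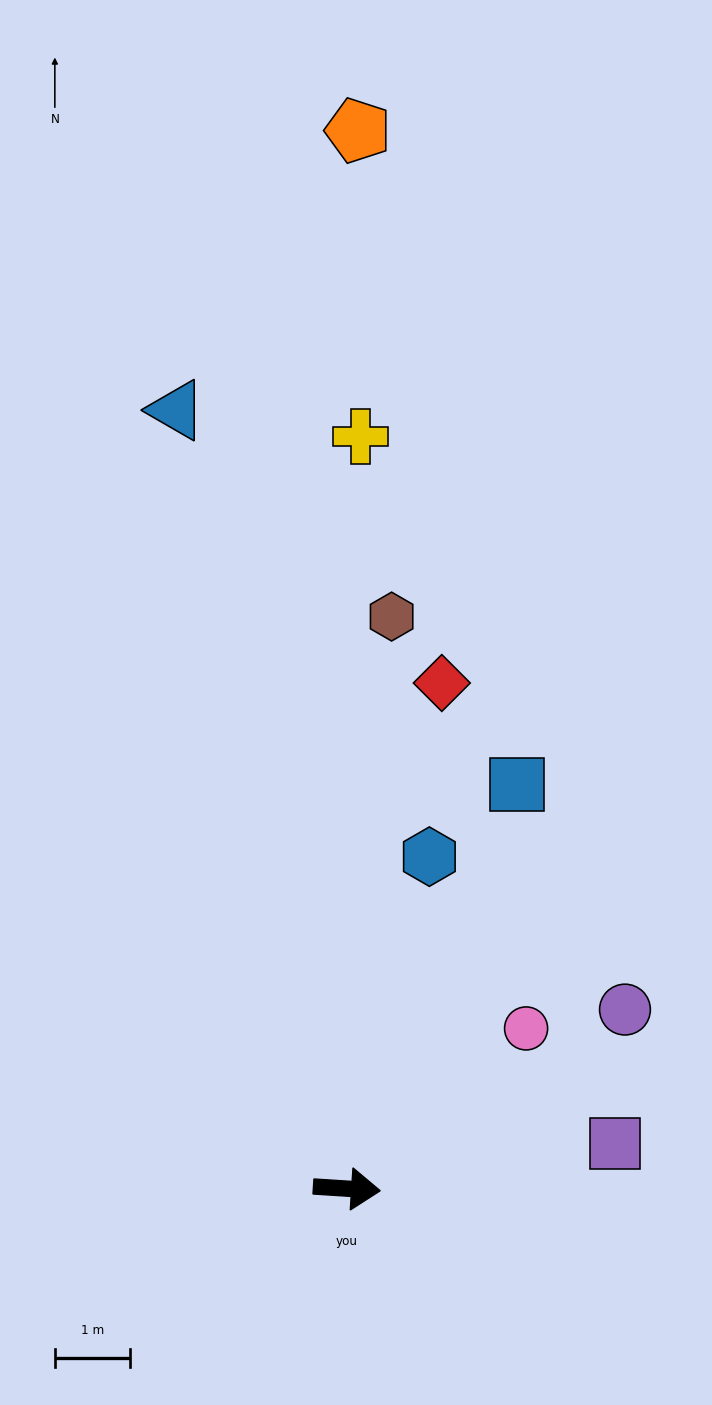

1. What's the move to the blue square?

turn left 71°, forward 5.8 m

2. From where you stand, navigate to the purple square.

turn left 13°, forward 3.6 m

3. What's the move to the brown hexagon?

turn left 89°, forward 7.6 m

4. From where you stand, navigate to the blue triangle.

turn left 106°, forward 10.6 m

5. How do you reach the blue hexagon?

turn left 80°, forward 4.5 m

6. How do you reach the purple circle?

turn left 36°, forward 4.4 m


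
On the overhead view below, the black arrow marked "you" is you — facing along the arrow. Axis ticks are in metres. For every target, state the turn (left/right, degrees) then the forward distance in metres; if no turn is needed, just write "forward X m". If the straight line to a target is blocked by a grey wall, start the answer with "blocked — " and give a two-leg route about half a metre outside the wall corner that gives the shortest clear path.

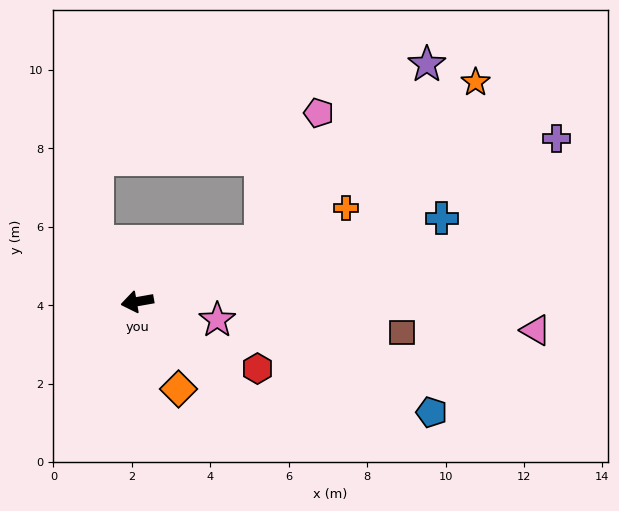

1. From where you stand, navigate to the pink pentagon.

blocked — turn right 164°, forward 3.5 m, then turn left 39°, forward 3.6 m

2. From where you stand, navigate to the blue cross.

turn right 175°, forward 8.1 m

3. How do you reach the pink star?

turn left 157°, forward 2.1 m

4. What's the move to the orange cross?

turn right 166°, forward 5.8 m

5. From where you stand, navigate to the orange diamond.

turn left 105°, forward 2.5 m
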